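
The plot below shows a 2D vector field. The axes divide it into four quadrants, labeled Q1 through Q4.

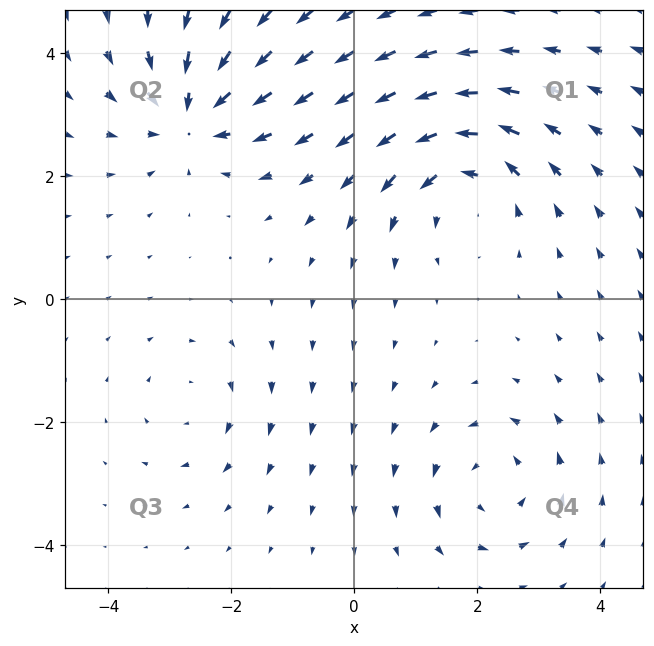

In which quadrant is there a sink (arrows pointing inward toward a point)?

The sink sits at approximately (-2.6, 3.0), which lies in quadrant Q2. The divergence there is about -5, negative as expected for a sink.

Q2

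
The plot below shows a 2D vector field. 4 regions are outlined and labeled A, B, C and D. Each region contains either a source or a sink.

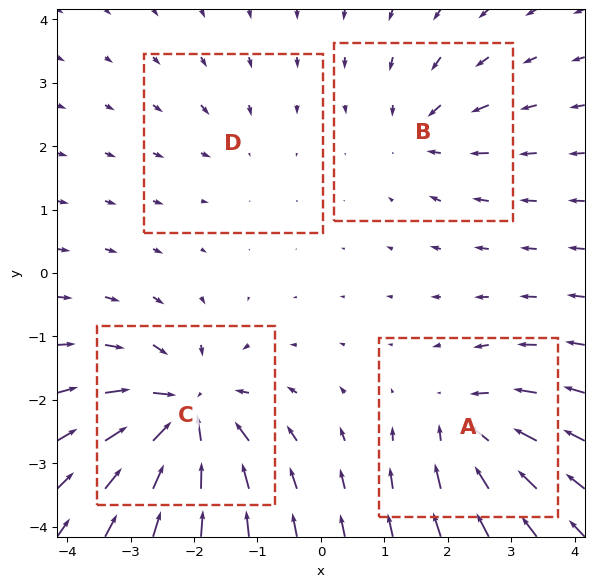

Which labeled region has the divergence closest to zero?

Divergence at each region's feature centre — A: about -6, B: about -4, C: about -9, D: about -2. Region D is closest to zero.

D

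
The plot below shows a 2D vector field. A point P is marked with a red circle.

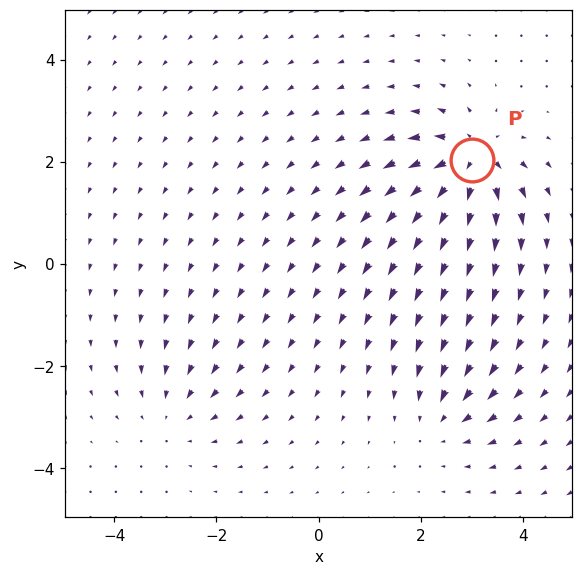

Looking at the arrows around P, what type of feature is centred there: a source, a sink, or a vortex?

At P (3.0, 2.0) the arrows spread outward. Divergence about +7, curl ≈0 — positive divergence with near-zero curl is a source.

source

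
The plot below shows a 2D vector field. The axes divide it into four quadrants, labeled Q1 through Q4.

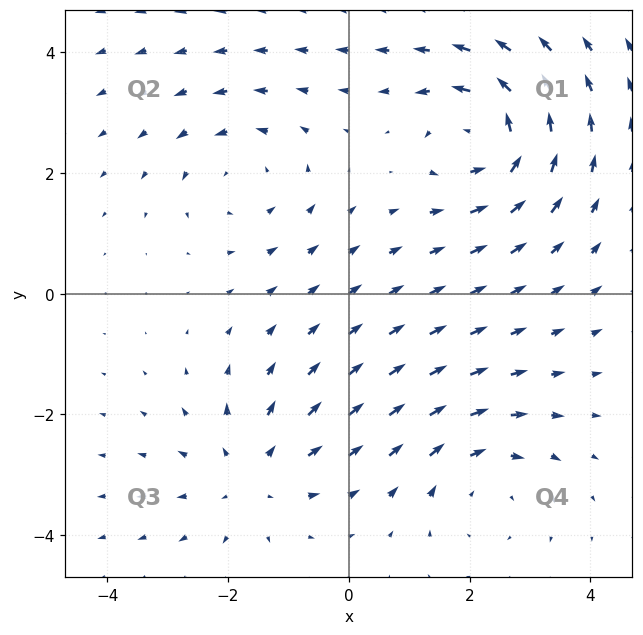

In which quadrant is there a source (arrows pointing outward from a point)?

The source sits at approximately (-1.6, -3.0), which lies in quadrant Q3. The divergence there is about +3, positive as expected for a source.

Q3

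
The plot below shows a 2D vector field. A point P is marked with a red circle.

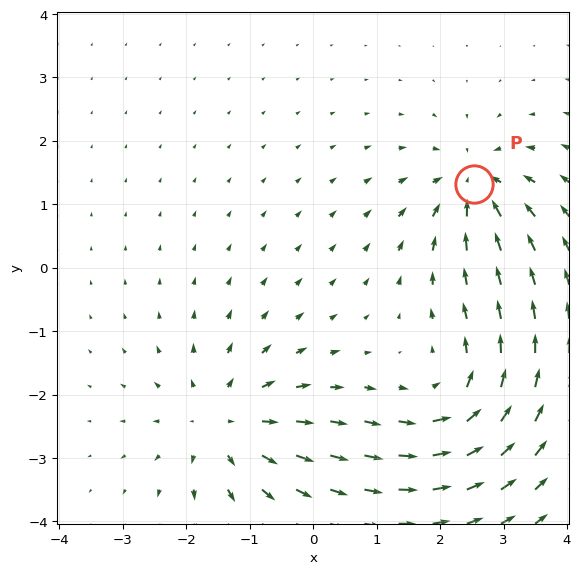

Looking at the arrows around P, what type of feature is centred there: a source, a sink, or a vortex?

sink

At P (2.5, 1.3) the arrows converge inward. Divergence about -6, curl ≈0 — negative divergence with near-zero curl is a sink.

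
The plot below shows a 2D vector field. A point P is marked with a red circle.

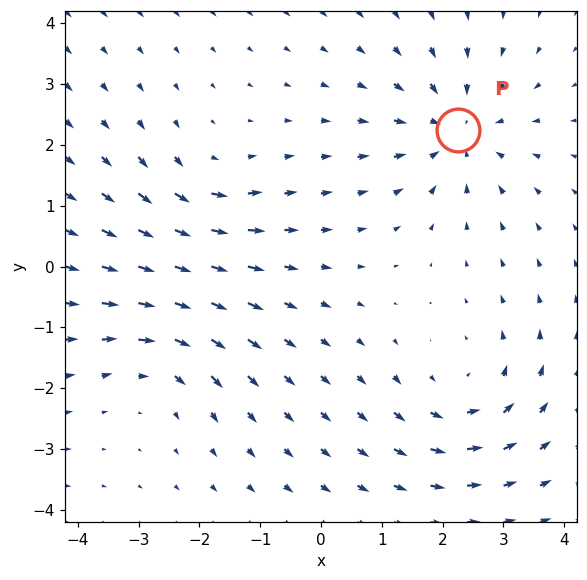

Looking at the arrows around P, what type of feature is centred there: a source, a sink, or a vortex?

sink

At P (2.3, 2.2) the arrows converge inward. Divergence about -4, curl ≈0 — negative divergence with near-zero curl is a sink.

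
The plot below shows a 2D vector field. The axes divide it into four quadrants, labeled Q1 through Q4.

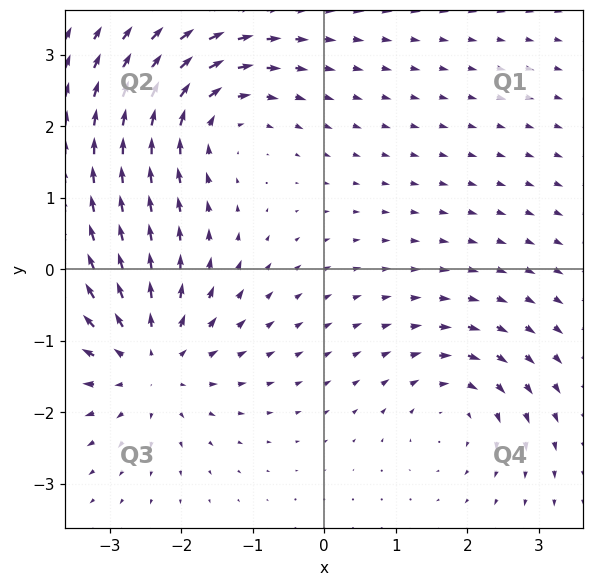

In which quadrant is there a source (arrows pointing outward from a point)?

Q3

The source sits at approximately (-2.4, -1.3), which lies in quadrant Q3. The divergence there is about +5, positive as expected for a source.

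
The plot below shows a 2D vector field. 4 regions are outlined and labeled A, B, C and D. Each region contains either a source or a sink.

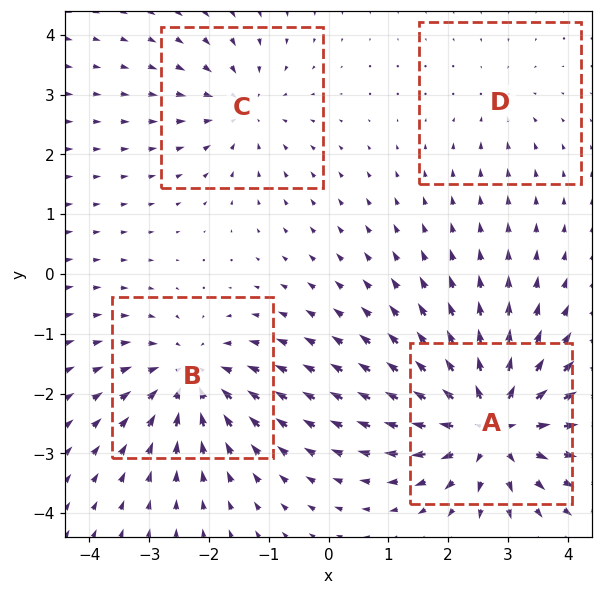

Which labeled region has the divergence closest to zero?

Divergence at each region's feature centre — A: about +7, B: about -5, C: about -4, D: about -2. Region D is closest to zero.

D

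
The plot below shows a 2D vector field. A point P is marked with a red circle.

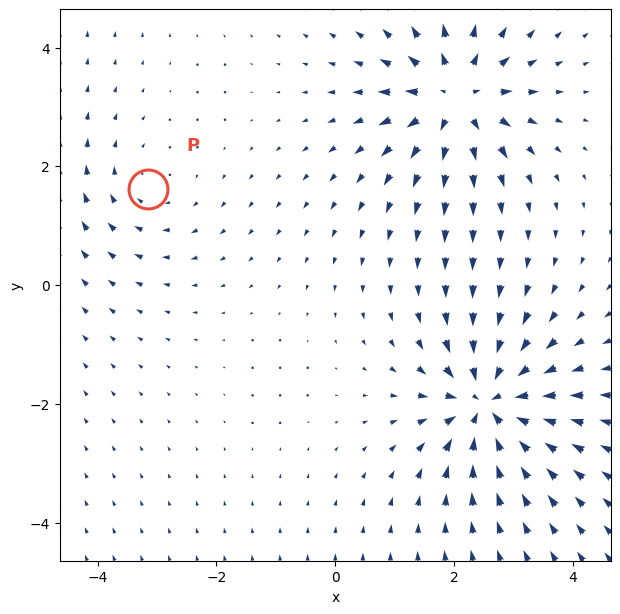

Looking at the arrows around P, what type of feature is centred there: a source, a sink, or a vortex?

vortex

At P (-3.2, 1.6) the arrows circulate clockwise. Divergence ≈0, curl about -2 — near-zero divergence with nonzero curl is a vortex.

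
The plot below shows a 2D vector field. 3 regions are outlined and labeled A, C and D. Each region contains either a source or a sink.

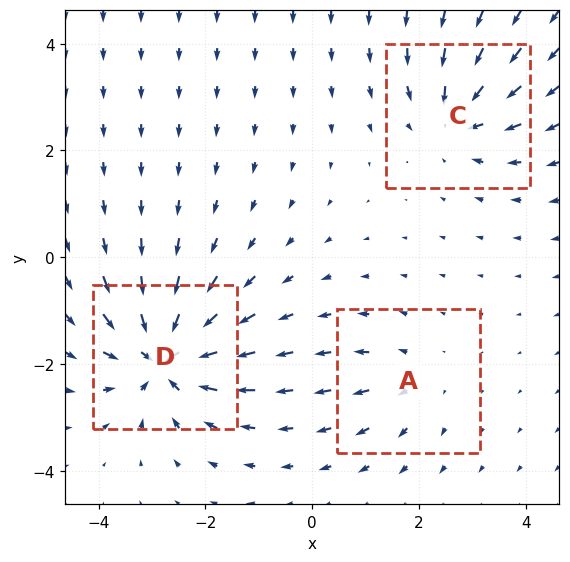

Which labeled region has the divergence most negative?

D

Divergence at each region's feature centre — A: about +2, C: about -4, D: about -6. Region D is most negative.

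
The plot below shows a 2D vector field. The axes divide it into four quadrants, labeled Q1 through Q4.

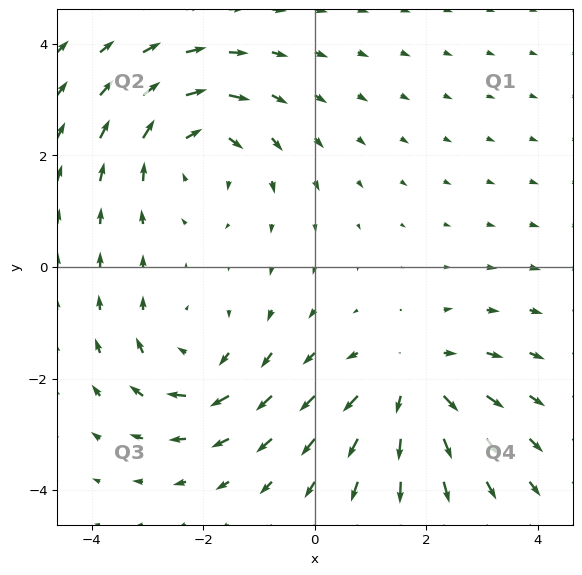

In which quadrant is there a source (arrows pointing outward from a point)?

Q4

The source sits at approximately (1.8, -2.1), which lies in quadrant Q4. The divergence there is about +4, positive as expected for a source.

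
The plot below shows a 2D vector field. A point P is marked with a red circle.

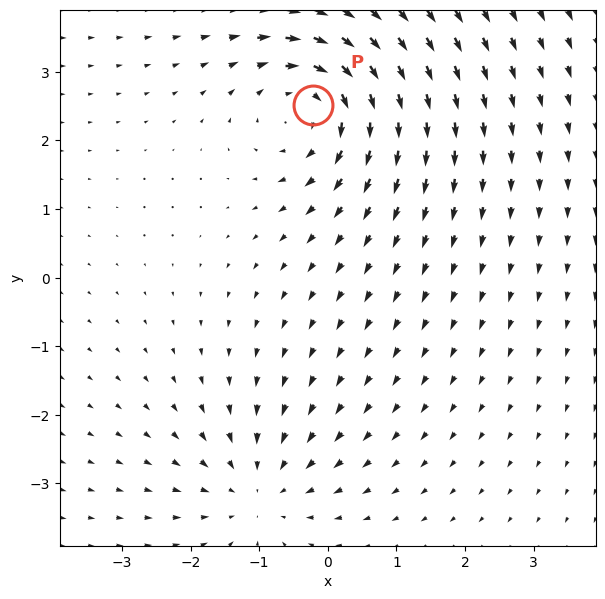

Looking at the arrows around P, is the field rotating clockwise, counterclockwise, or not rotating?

clockwise

Near P at (-0.2, 2.5) the arrows circulate clockwise. The curl (z-component) there is about -4; negative curl means clockwise rotation.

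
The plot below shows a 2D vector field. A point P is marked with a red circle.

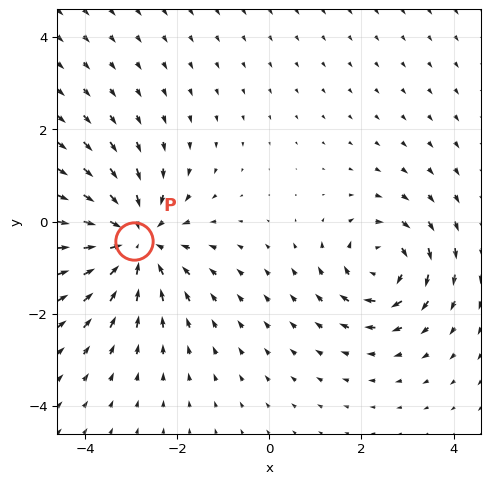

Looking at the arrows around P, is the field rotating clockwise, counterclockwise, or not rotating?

Near P at (-2.9, -0.4) the arrows show no circulation. The curl there is ≈0.

not rotating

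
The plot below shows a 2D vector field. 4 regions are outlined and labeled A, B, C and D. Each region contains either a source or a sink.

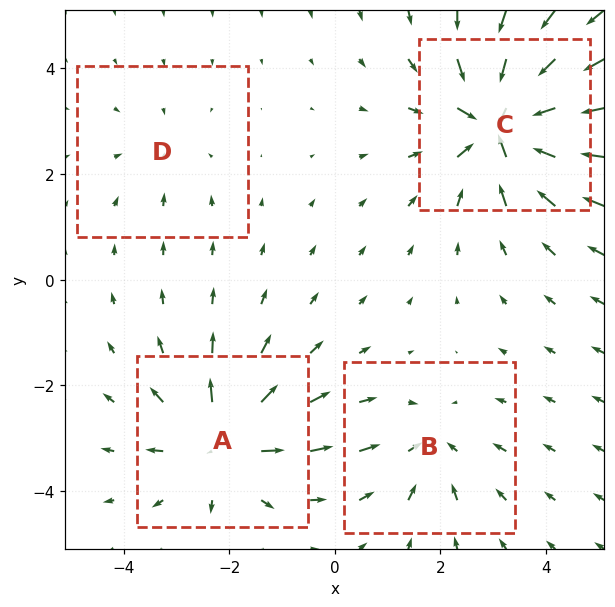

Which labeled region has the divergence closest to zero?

Divergence at each region's feature centre — A: about +5, B: about -4, C: about -8, D: about -2. Region D is closest to zero.

D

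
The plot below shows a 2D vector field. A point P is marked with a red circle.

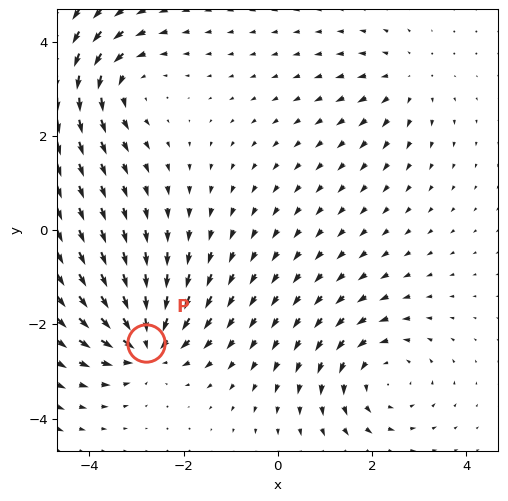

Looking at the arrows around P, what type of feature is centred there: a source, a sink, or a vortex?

sink

At P (-2.8, -2.4) the arrows converge inward. Divergence about -6, curl ≈0 — negative divergence with near-zero curl is a sink.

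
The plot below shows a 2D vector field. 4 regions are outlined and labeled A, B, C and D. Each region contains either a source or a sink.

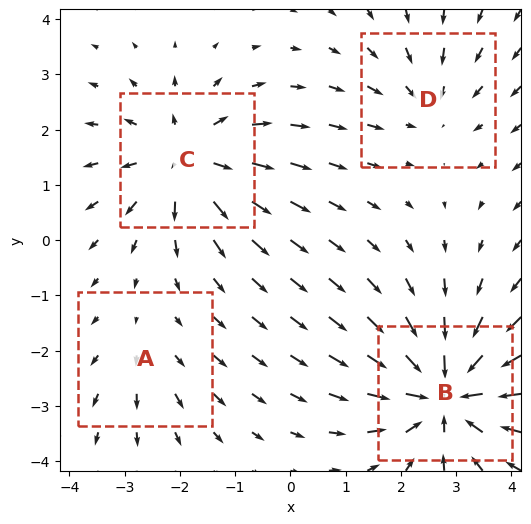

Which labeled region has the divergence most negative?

B

Divergence at each region's feature centre — A: about +2, B: about -7, C: about +5, D: about -3. Region B is most negative.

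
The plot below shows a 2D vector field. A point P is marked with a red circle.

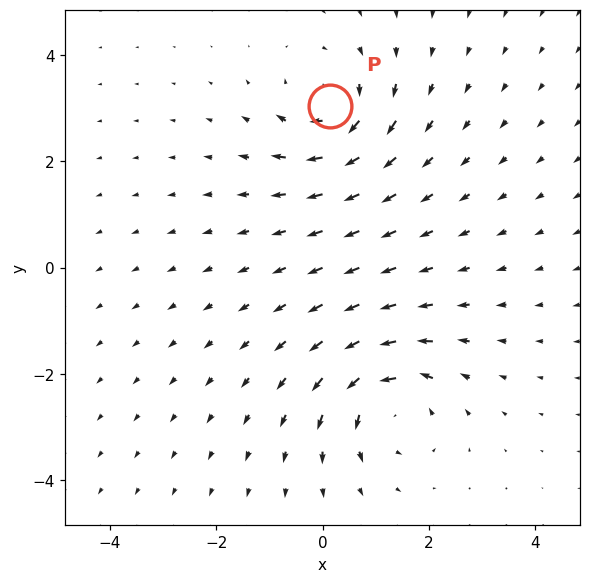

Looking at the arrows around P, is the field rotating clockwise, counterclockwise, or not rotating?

Near P at (0.1, 3.0) the arrows circulate clockwise. The curl (z-component) there is about -5; negative curl means clockwise rotation.

clockwise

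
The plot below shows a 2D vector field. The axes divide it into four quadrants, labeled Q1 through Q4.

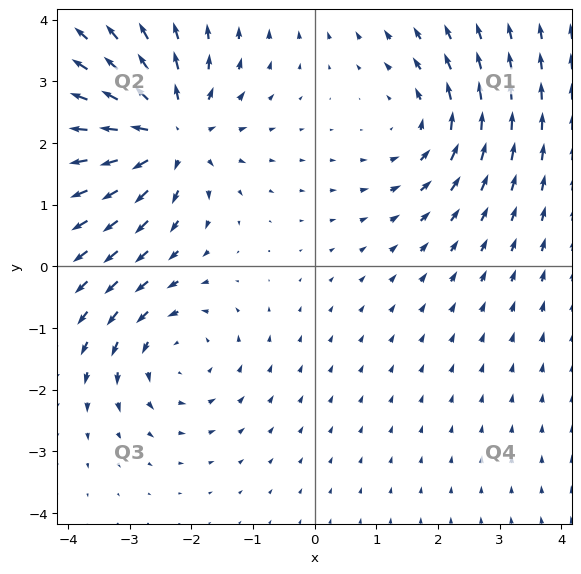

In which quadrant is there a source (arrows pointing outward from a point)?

Q2

The source sits at approximately (-2.4, 2.2), which lies in quadrant Q2. The divergence there is about +4, positive as expected for a source.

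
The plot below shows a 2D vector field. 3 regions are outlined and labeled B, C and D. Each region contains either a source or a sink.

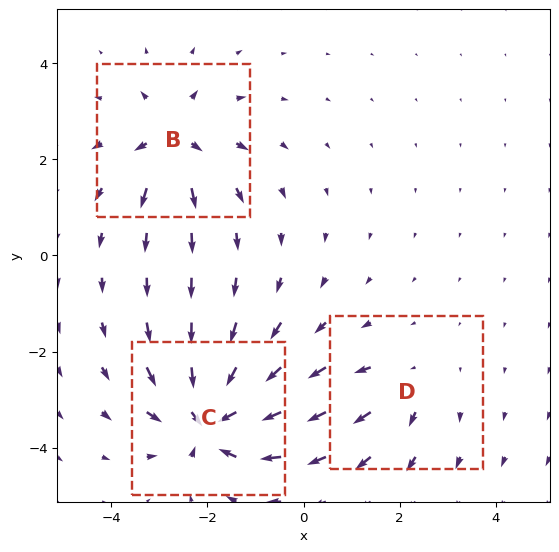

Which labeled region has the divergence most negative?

C

Divergence at each region's feature centre — B: about +4, C: about -6, D: about +2. Region C is most negative.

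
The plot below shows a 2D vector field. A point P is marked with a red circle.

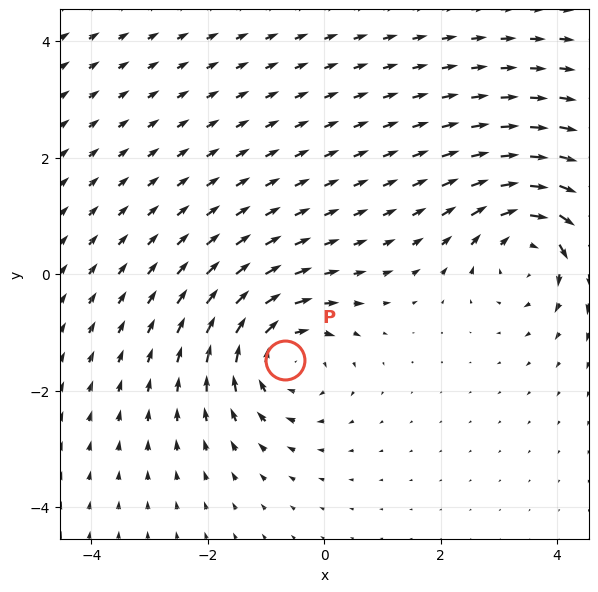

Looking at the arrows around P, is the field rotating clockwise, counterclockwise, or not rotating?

clockwise

Near P at (-0.7, -1.5) the arrows circulate clockwise. The curl (z-component) there is about -5; negative curl means clockwise rotation.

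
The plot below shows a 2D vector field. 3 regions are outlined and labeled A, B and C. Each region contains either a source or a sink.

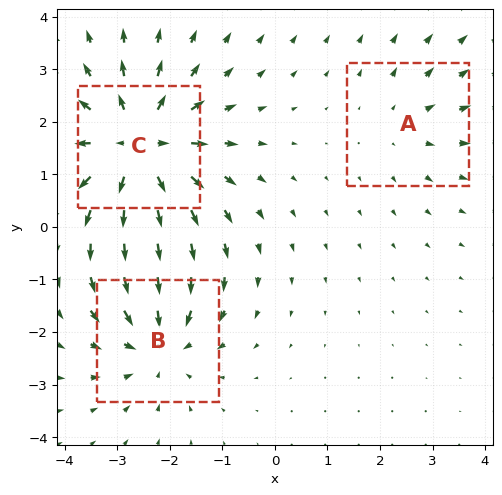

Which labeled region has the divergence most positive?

C

Divergence at each region's feature centre — A: about +2, B: about -3, C: about +5. Region C is most positive.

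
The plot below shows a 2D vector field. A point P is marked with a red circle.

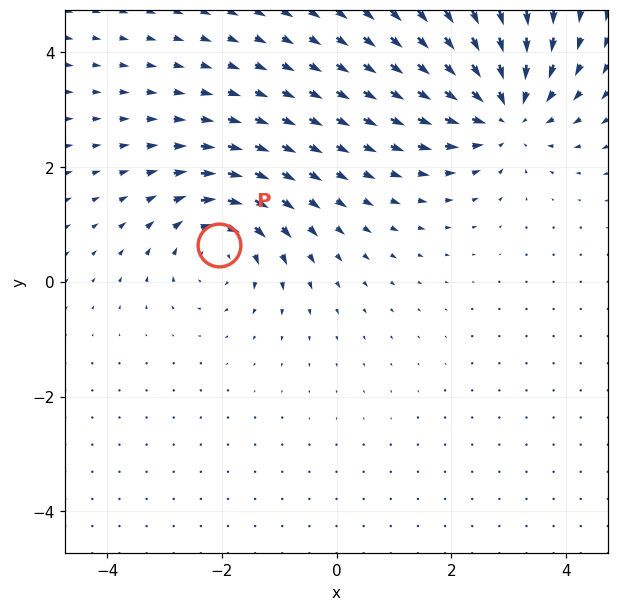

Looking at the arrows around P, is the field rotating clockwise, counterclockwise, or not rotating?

Near P at (-2.1, 0.6) the arrows circulate clockwise. The curl (z-component) there is about -4; negative curl means clockwise rotation.

clockwise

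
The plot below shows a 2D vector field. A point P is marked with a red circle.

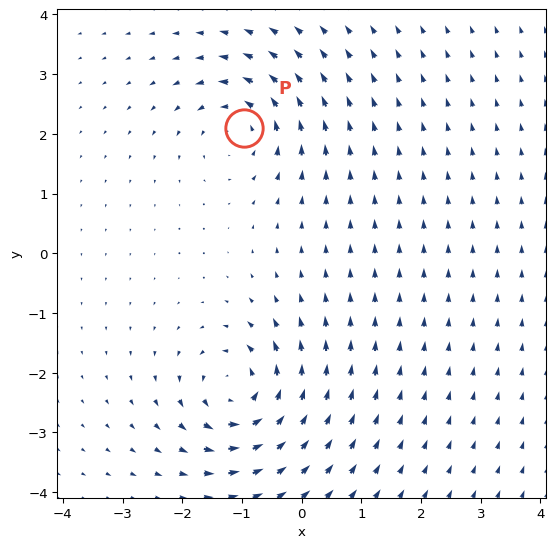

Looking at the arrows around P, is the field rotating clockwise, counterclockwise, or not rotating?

counterclockwise

Near P at (-1.0, 2.1) the arrows circulate counterclockwise. The curl (z-component) there is about +5; positive curl means counterclockwise rotation.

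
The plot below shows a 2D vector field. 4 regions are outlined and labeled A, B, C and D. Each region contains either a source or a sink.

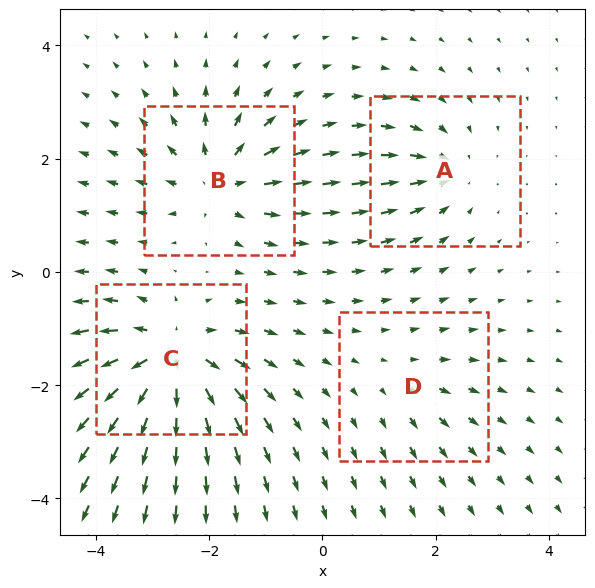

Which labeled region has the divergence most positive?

C

Divergence at each region's feature centre — A: about -4, B: about +6, C: about +8, D: about +2. Region C is most positive.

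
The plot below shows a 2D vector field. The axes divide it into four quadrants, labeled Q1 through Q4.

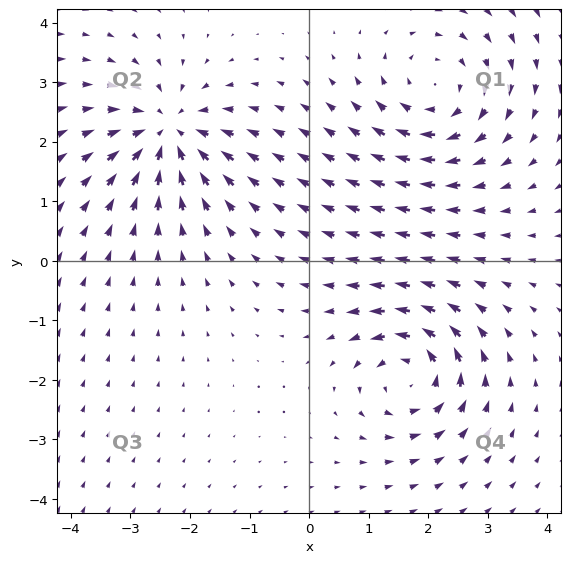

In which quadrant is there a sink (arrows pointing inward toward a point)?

Q2

The sink sits at approximately (-2.4, 2.2), which lies in quadrant Q2. The divergence there is about -5, negative as expected for a sink.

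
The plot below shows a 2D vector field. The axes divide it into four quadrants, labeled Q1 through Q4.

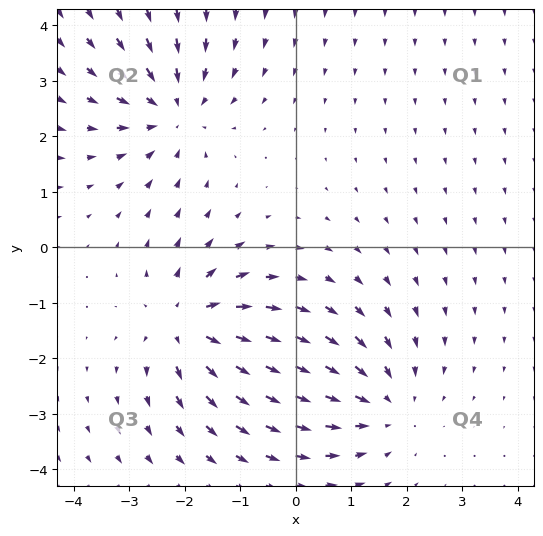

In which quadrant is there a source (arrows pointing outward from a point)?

Q3

The source sits at approximately (-1.9, -1.4), which lies in quadrant Q3. The divergence there is about +5, positive as expected for a source.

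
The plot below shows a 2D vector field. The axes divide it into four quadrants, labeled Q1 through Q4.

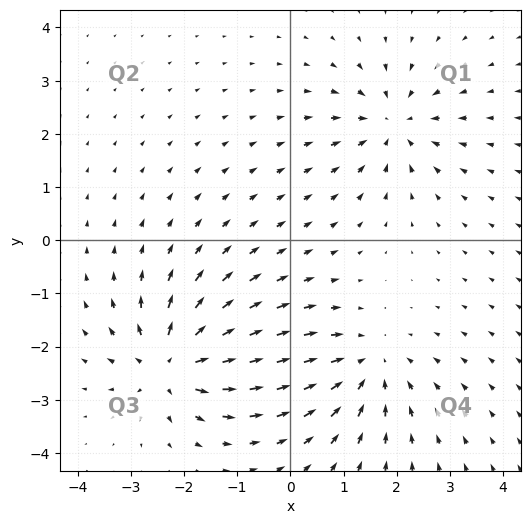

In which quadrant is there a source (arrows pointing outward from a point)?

The source sits at approximately (-2.2, -2.3), which lies in quadrant Q3. The divergence there is about +7, positive as expected for a source.

Q3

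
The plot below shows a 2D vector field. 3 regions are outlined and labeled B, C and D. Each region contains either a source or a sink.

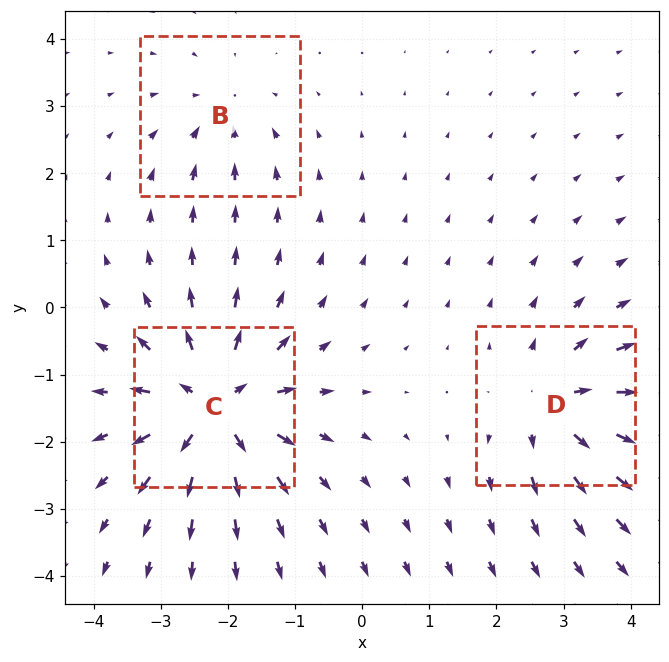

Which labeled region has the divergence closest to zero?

Divergence at each region's feature centre — B: about -3, C: about +6, D: about +4. Region B is closest to zero.

B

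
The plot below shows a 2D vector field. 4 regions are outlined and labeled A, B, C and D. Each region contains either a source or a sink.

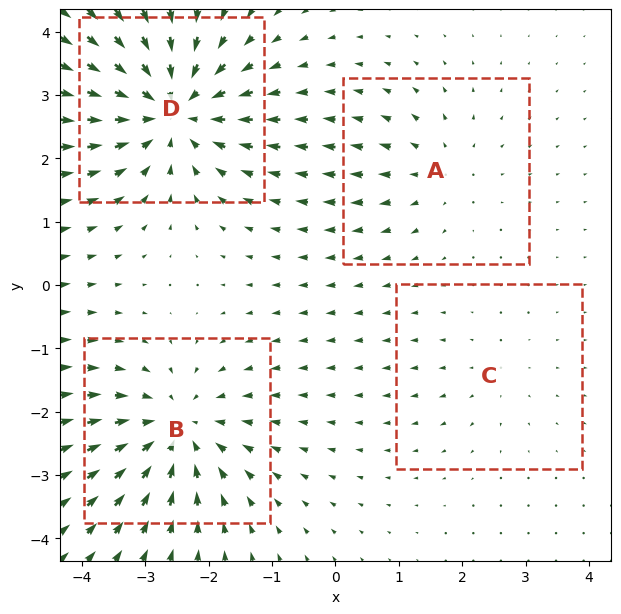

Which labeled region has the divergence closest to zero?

C

Divergence at each region's feature centre — A: about +3, B: about -5, C: about +2, D: about -6. Region C is closest to zero.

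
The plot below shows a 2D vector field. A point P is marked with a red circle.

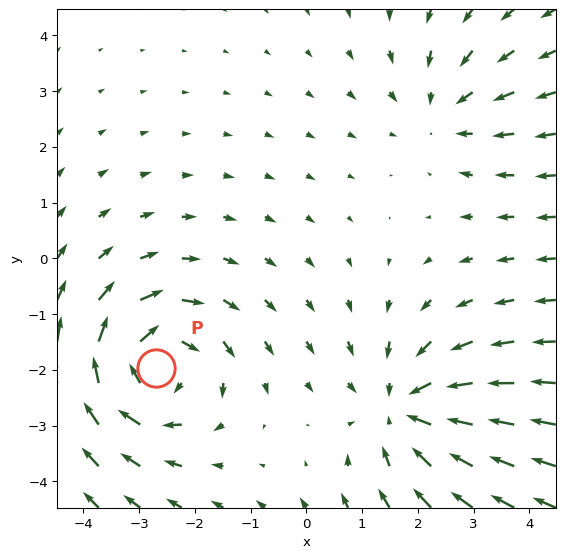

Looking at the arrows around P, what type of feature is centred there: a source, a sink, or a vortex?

At P (-2.7, -2.0) the arrows circulate clockwise. Divergence ≈0, curl about -5 — near-zero divergence with nonzero curl is a vortex.

vortex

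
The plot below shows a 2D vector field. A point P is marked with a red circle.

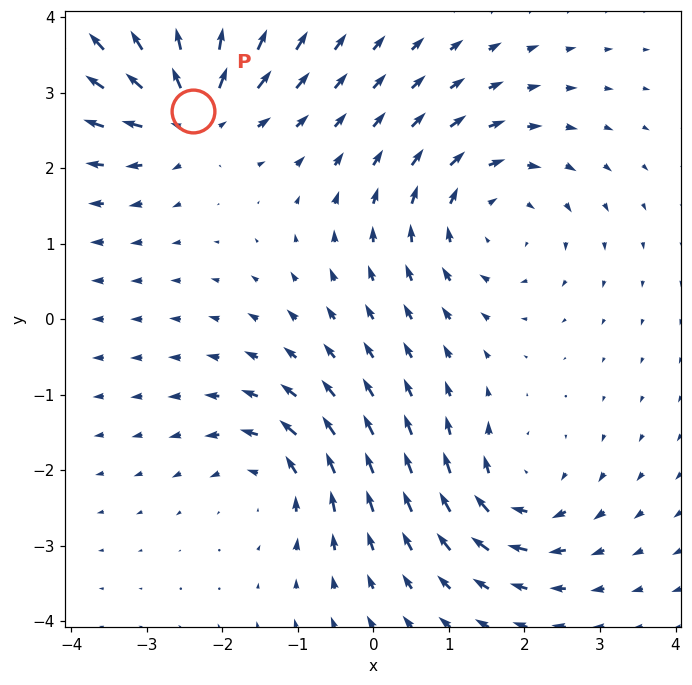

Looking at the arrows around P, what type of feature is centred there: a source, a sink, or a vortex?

At P (-2.4, 2.8) the arrows spread outward. Divergence about +6, curl ≈0 — positive divergence with near-zero curl is a source.

source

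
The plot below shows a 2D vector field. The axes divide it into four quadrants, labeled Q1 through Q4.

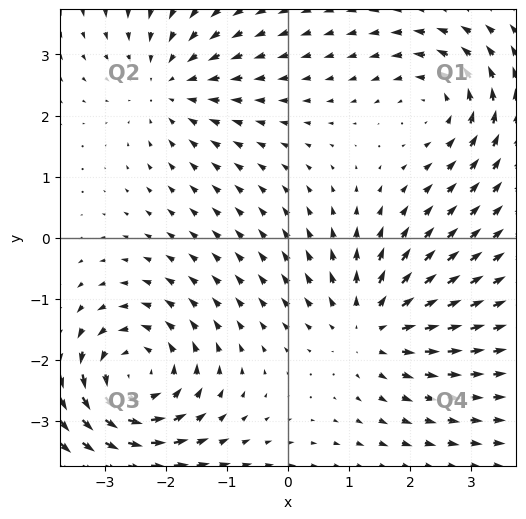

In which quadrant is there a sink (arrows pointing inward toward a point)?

Q2

The sink sits at approximately (-1.9, 2.5), which lies in quadrant Q2. The divergence there is about -3, negative as expected for a sink.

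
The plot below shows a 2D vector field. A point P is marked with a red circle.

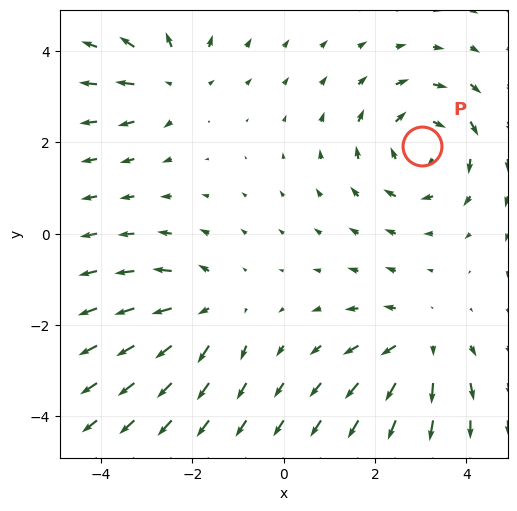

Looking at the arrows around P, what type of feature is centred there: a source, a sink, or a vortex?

At P (3.0, 1.9) the arrows circulate clockwise. Divergence ≈0, curl about -4 — near-zero divergence with nonzero curl is a vortex.

vortex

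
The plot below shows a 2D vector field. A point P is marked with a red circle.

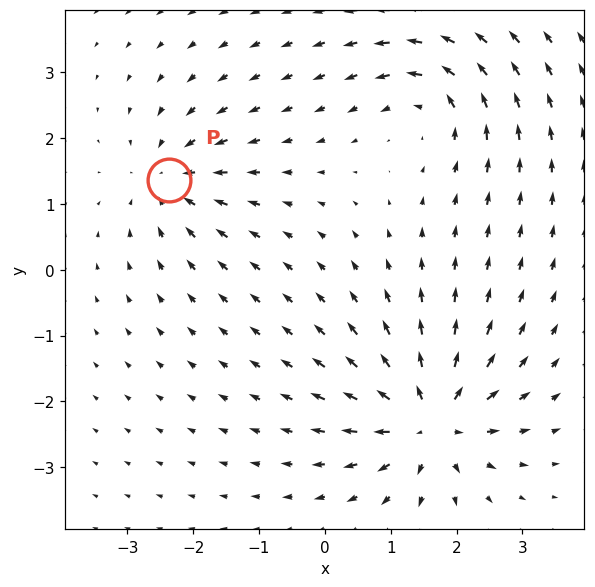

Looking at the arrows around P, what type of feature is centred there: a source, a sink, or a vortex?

sink

At P (-2.4, 1.4) the arrows converge inward. Divergence about -4, curl ≈0 — negative divergence with near-zero curl is a sink.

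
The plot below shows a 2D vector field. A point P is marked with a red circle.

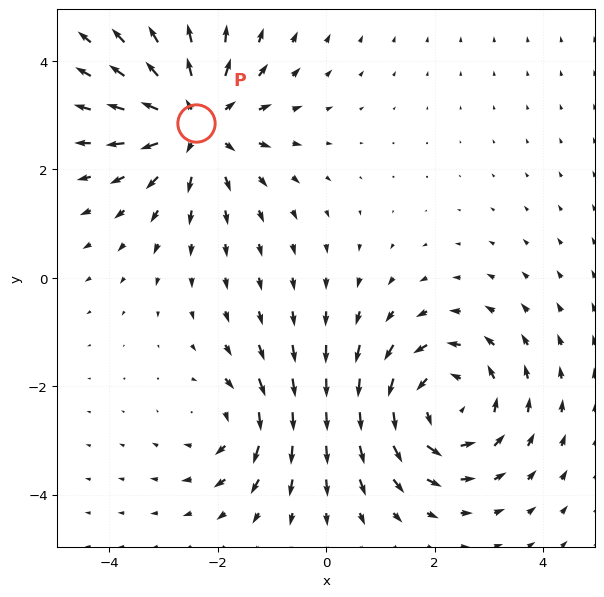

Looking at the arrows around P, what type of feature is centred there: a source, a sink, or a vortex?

At P (-2.4, 2.9) the arrows spread outward. Divergence about +5, curl ≈0 — positive divergence with near-zero curl is a source.

source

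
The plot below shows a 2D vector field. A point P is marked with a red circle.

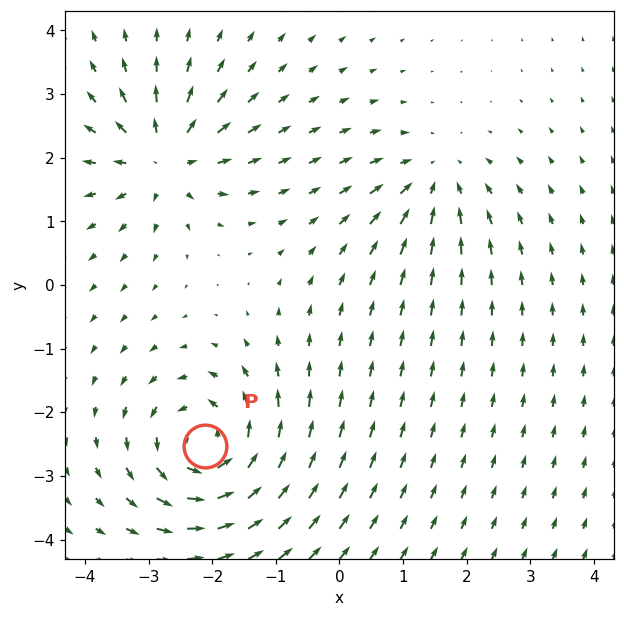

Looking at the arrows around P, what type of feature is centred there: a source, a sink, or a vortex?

At P (-2.1, -2.5) the arrows circulate counterclockwise. Divergence ≈0, curl about +6 — near-zero divergence with nonzero curl is a vortex.

vortex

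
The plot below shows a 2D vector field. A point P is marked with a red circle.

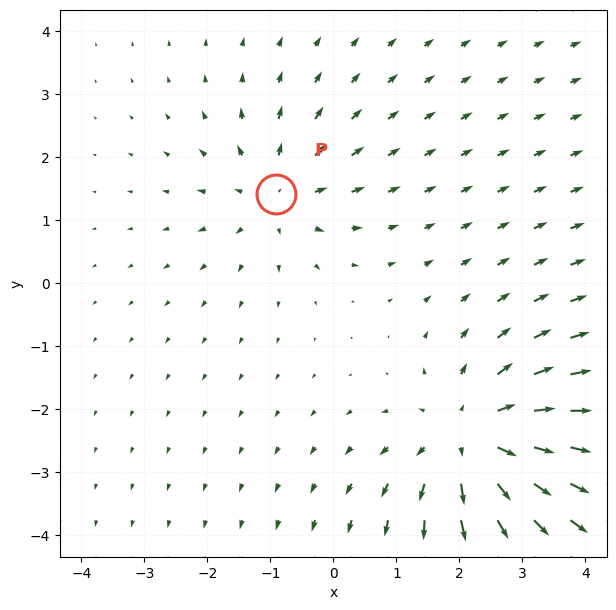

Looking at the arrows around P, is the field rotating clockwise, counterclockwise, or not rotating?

not rotating

Near P at (-0.9, 1.4) the arrows show no circulation. The curl there is ≈0.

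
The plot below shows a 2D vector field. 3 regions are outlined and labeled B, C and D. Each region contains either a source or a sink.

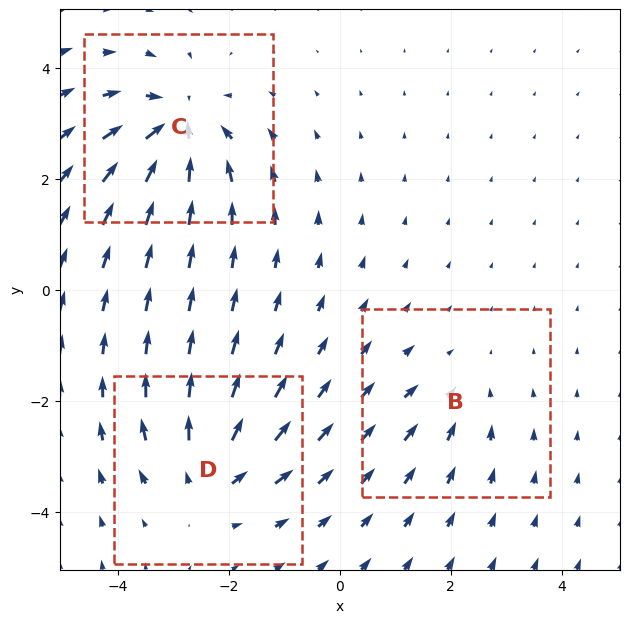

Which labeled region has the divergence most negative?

Divergence at each region's feature centre — B: about -2, C: about -5, D: about +4. Region C is most negative.

C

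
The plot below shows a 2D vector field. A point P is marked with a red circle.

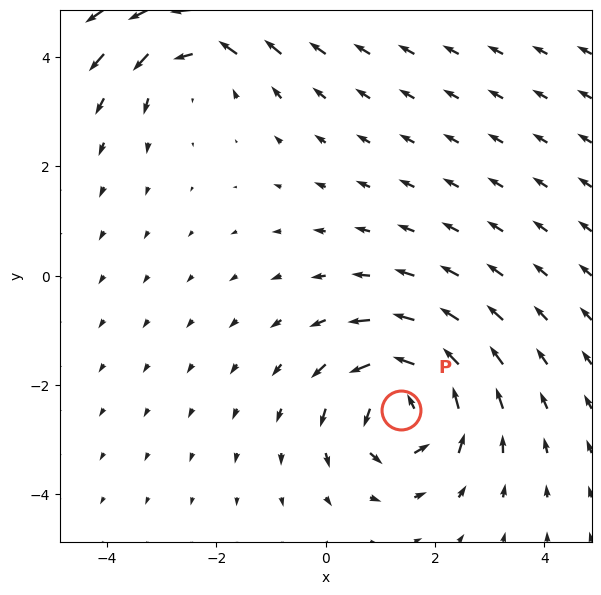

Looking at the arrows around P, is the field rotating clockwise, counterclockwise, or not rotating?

Near P at (1.4, -2.5) the arrows circulate counterclockwise. The curl (z-component) there is about +4; positive curl means counterclockwise rotation.

counterclockwise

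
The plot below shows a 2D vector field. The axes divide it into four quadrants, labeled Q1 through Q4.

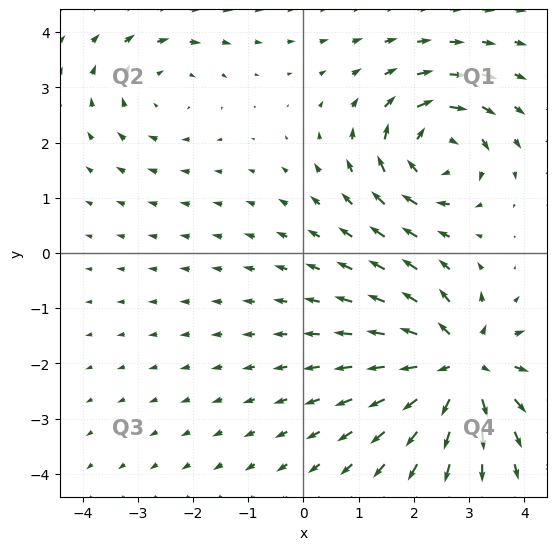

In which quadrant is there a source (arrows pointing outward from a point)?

The source sits at approximately (2.8, -2.0), which lies in quadrant Q4. The divergence there is about +5, positive as expected for a source.

Q4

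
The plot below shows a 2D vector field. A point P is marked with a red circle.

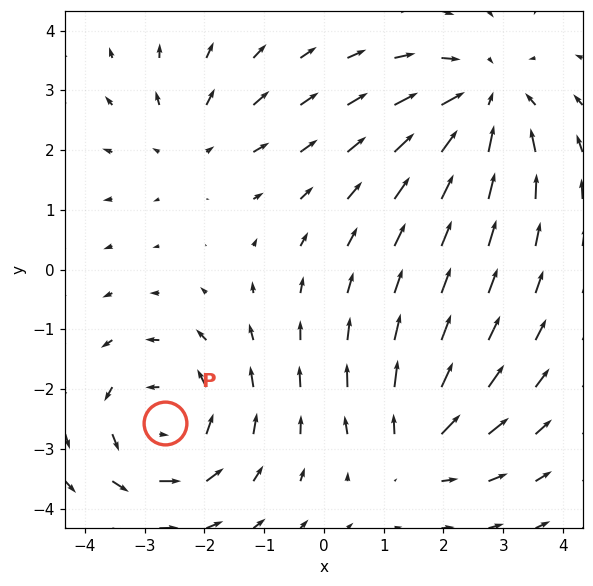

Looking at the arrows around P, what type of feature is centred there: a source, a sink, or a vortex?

At P (-2.7, -2.6) the arrows circulate counterclockwise. Divergence ≈0, curl about +5 — near-zero divergence with nonzero curl is a vortex.

vortex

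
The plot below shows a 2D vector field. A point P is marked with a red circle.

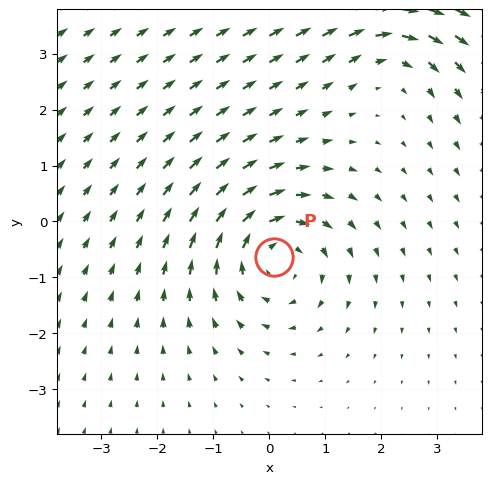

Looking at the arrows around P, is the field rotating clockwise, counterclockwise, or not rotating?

Near P at (0.1, -0.6) the arrows circulate clockwise. The curl (z-component) there is about -4; negative curl means clockwise rotation.

clockwise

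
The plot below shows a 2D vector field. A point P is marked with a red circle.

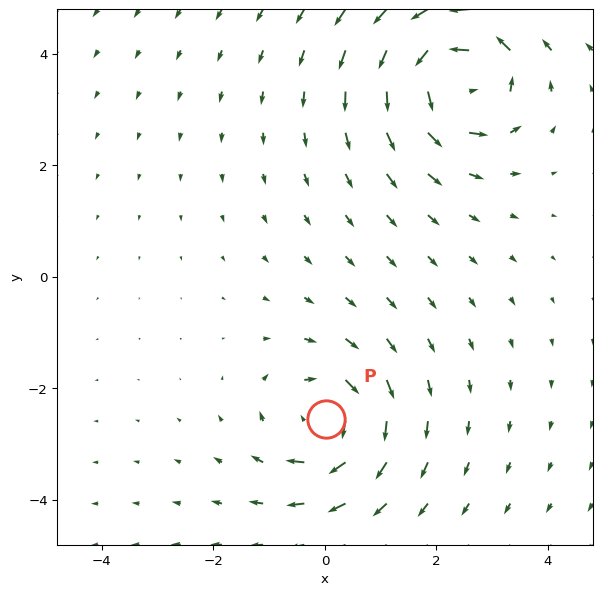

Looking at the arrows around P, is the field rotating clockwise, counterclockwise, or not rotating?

clockwise

Near P at (0.0, -2.6) the arrows circulate clockwise. The curl (z-component) there is about -5; negative curl means clockwise rotation.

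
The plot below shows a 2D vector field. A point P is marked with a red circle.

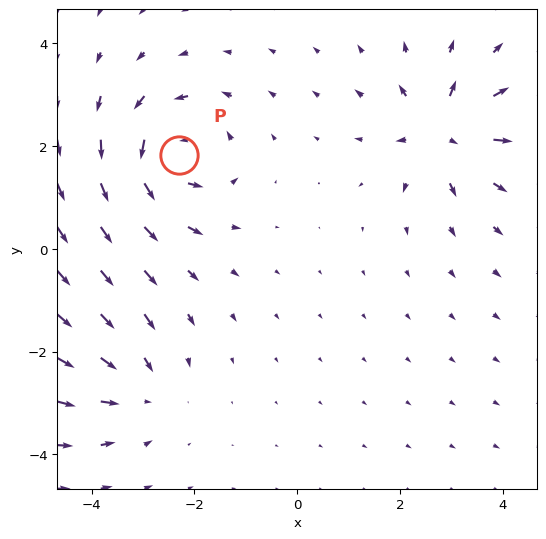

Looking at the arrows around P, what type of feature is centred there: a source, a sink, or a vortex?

vortex

At P (-2.3, 1.8) the arrows circulate counterclockwise. Divergence ≈0, curl about +5 — near-zero divergence with nonzero curl is a vortex.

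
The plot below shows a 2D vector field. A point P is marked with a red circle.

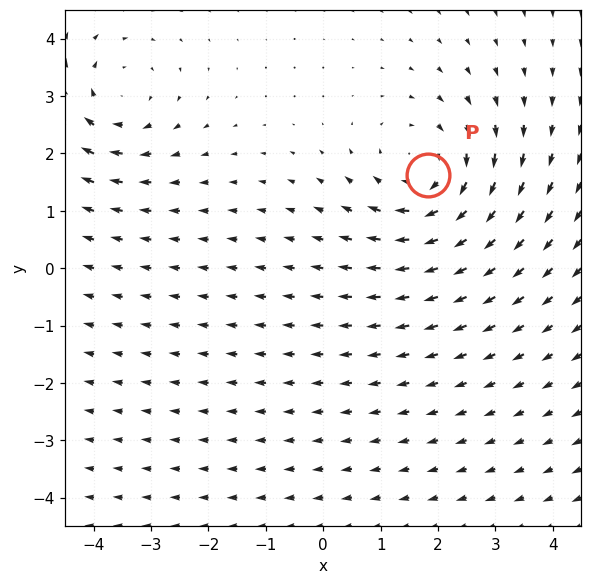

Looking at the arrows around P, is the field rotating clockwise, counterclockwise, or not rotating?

Near P at (1.8, 1.6) the arrows circulate clockwise. The curl (z-component) there is about -4; negative curl means clockwise rotation.

clockwise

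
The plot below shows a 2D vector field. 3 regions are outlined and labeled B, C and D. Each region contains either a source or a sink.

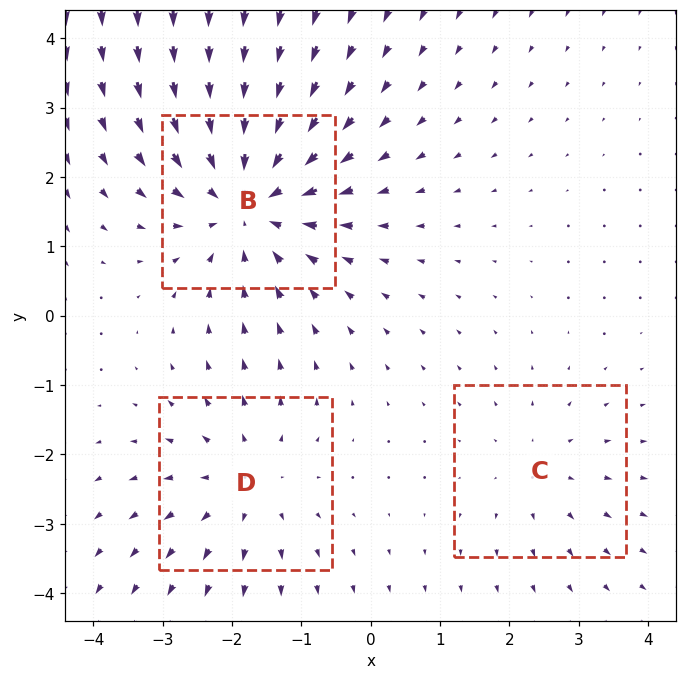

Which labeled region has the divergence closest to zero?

Divergence at each region's feature centre — B: about -4, C: about +2, D: about +3. Region C is closest to zero.

C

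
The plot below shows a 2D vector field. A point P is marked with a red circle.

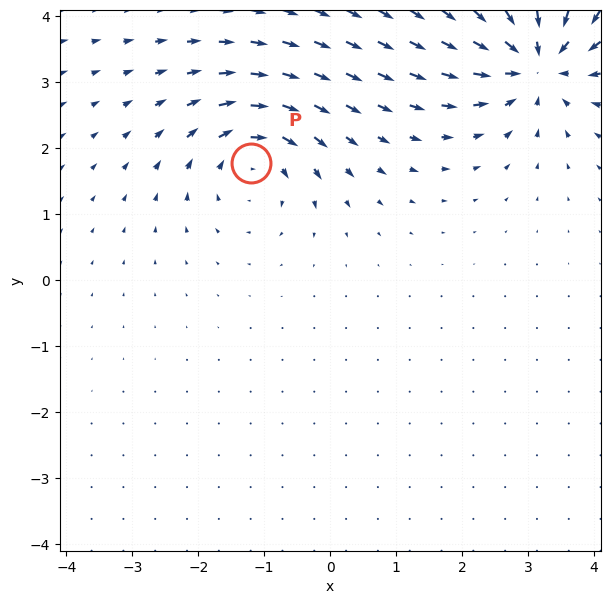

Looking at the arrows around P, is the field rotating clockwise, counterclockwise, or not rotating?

Near P at (-1.2, 1.8) the arrows circulate clockwise. The curl (z-component) there is about -4; negative curl means clockwise rotation.

clockwise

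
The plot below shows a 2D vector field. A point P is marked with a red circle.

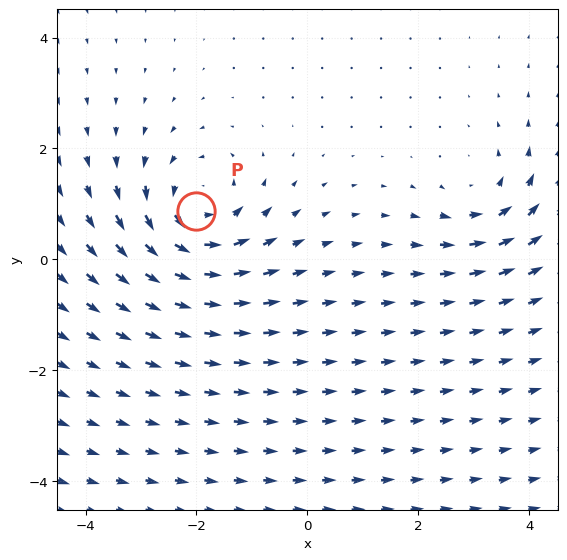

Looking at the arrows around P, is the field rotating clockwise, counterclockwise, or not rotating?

Near P at (-2.0, 0.9) the arrows circulate counterclockwise. The curl (z-component) there is about +4; positive curl means counterclockwise rotation.

counterclockwise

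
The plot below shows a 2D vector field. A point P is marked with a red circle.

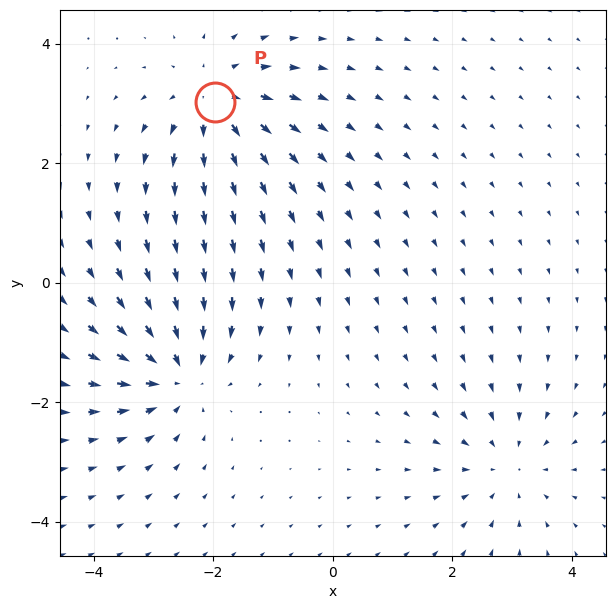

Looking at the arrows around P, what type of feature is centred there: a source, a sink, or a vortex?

source

At P (-2.0, 3.0) the arrows spread outward. Divergence about +5, curl ≈0 — positive divergence with near-zero curl is a source.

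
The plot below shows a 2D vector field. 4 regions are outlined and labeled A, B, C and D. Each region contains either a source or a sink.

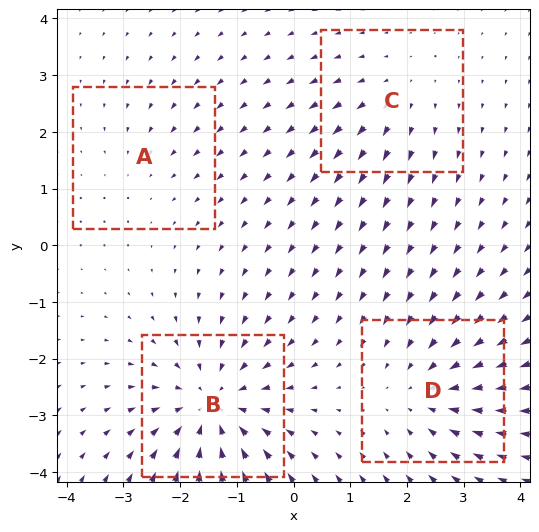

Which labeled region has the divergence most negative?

Divergence at each region's feature centre — A: about -2, B: about -6, C: about +3, D: about -4. Region B is most negative.

B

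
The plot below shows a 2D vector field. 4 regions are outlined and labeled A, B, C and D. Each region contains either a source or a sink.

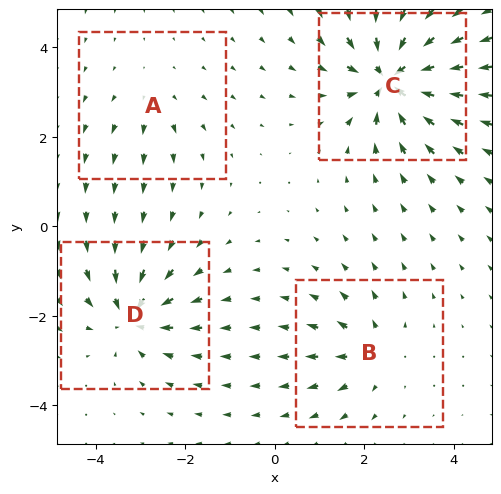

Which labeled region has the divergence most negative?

C

Divergence at each region's feature centre — A: about +2, B: about +4, C: about -8, D: about -6. Region C is most negative.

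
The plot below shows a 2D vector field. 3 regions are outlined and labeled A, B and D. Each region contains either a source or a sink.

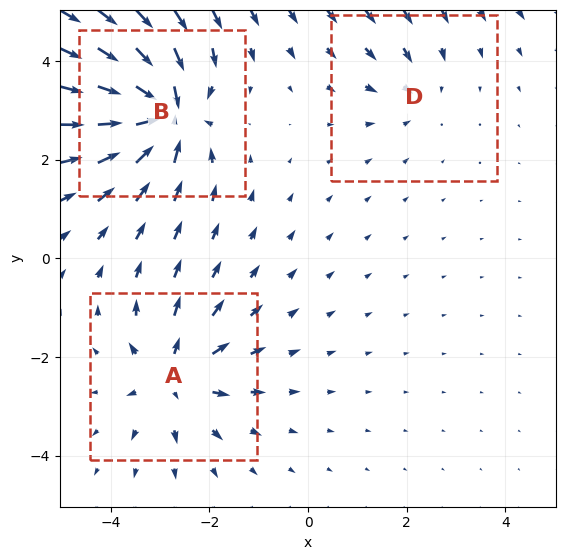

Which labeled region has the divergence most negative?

B

Divergence at each region's feature centre — A: about +4, B: about -6, D: about -2. Region B is most negative.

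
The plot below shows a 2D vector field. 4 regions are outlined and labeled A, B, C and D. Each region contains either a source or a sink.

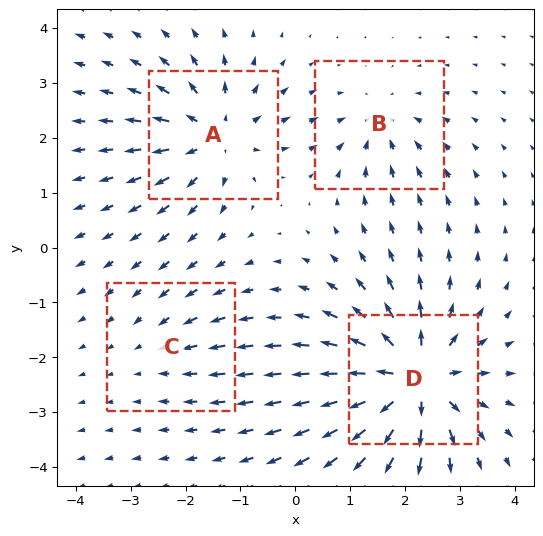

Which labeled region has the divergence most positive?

Divergence at each region's feature centre — A: about +5, B: about -3, C: about -2, D: about +8. Region D is most positive.

D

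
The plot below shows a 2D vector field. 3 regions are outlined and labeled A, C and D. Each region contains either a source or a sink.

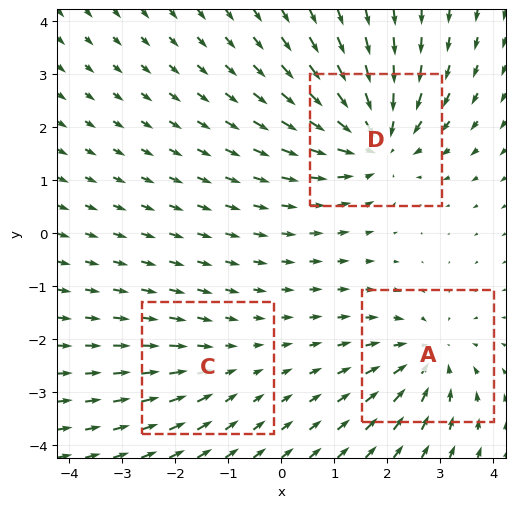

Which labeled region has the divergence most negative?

D

Divergence at each region's feature centre — A: about -3, C: about -2, D: about -5. Region D is most negative.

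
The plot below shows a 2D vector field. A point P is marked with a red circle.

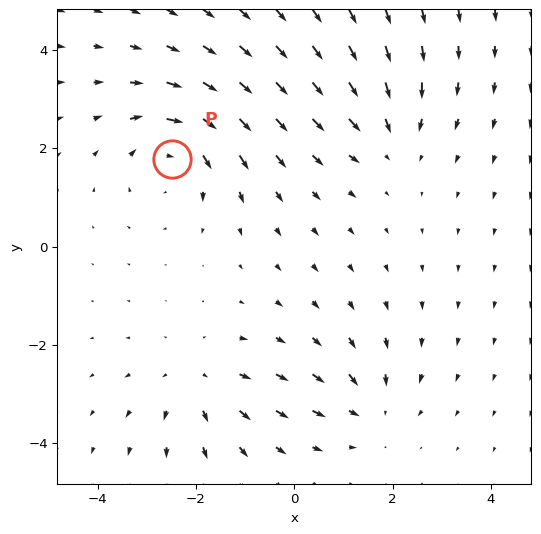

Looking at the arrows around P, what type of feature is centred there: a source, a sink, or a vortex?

At P (-2.5, 1.8) the arrows circulate clockwise. Divergence ≈0, curl about -4 — near-zero divergence with nonzero curl is a vortex.

vortex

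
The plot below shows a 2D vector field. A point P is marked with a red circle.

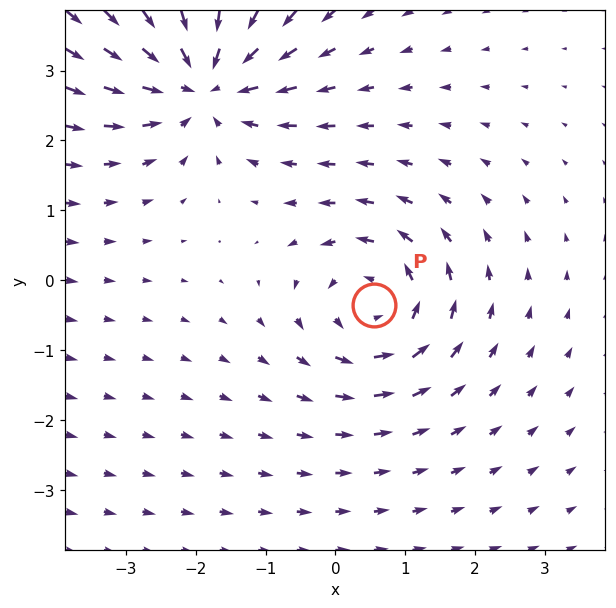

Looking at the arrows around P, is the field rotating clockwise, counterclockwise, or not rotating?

Near P at (0.6, -0.3) the arrows circulate counterclockwise. The curl (z-component) there is about +3; positive curl means counterclockwise rotation.

counterclockwise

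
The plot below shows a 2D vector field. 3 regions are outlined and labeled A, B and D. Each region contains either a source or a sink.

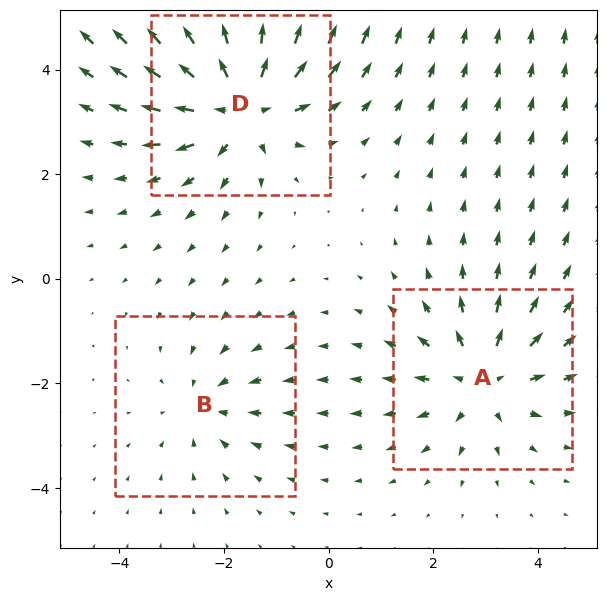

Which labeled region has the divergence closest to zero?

Divergence at each region's feature centre — A: about +3, B: about -2, D: about +5. Region B is closest to zero.

B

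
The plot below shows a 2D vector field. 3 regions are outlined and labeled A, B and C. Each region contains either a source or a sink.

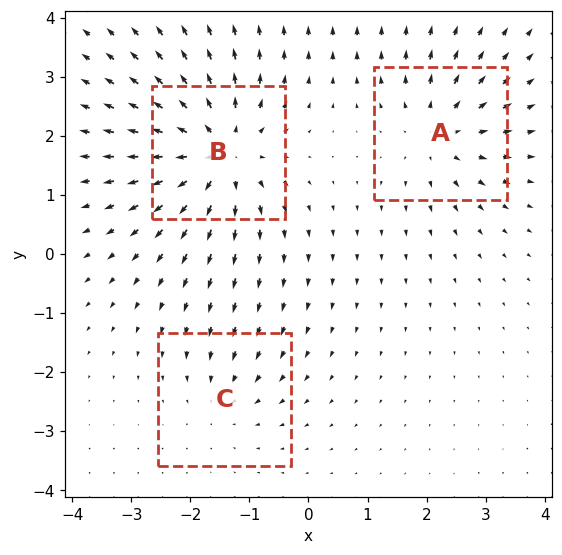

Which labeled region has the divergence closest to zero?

C

Divergence at each region's feature centre — A: about +4, B: about +6, C: about -2. Region C is closest to zero.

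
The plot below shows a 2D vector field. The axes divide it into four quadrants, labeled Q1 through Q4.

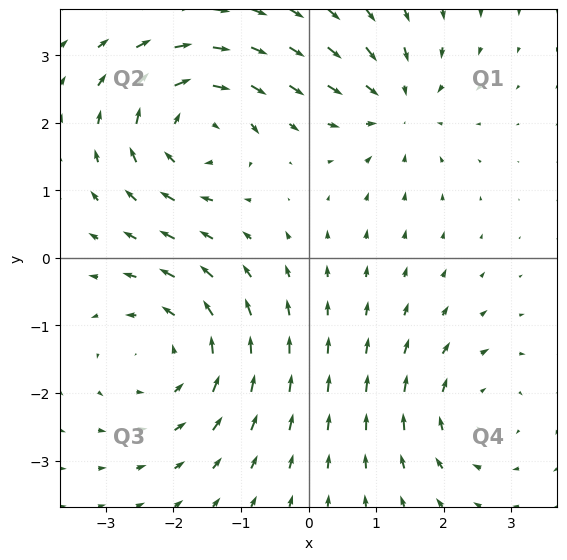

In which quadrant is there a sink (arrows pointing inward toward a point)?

Q1

The sink sits at approximately (1.3, 2.3), which lies in quadrant Q1. The divergence there is about -4, negative as expected for a sink.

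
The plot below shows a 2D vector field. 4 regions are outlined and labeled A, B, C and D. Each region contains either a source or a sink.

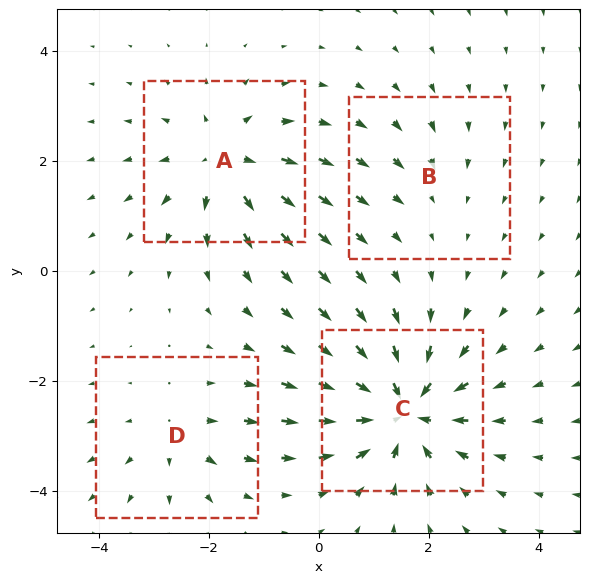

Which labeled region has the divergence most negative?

Divergence at each region's feature centre — A: about +5, B: about -2, C: about -7, D: about +3. Region C is most negative.

C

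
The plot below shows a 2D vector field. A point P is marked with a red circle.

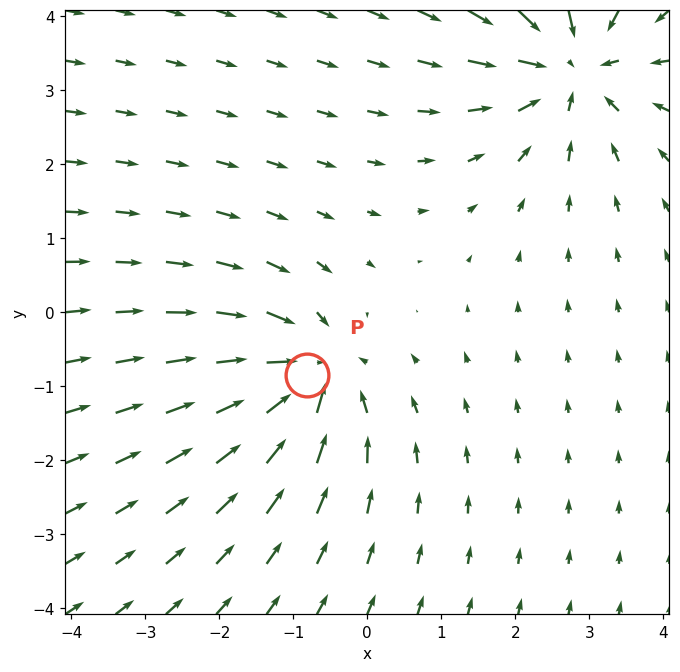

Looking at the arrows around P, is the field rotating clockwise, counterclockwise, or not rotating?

Near P at (-0.8, -0.9) the arrows show no circulation. The curl there is ≈0.

not rotating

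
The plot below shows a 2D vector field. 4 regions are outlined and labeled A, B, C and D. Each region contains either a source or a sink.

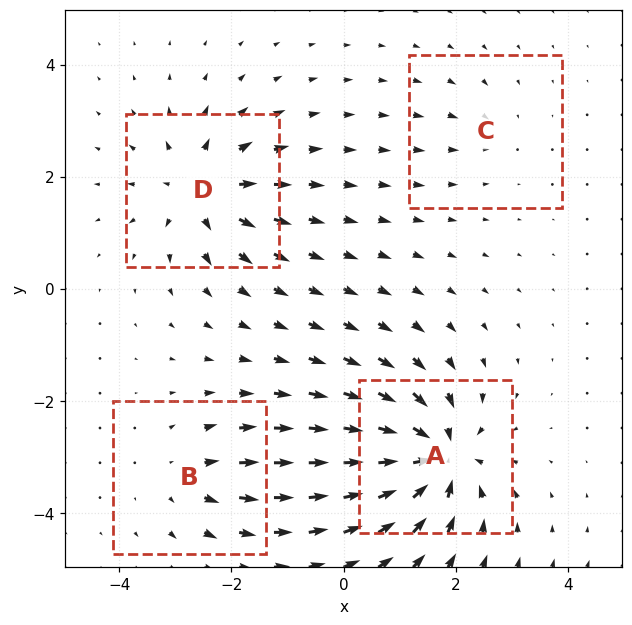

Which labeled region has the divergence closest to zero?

C

Divergence at each region's feature centre — A: about -9, B: about +4, C: about -2, D: about +7. Region C is closest to zero.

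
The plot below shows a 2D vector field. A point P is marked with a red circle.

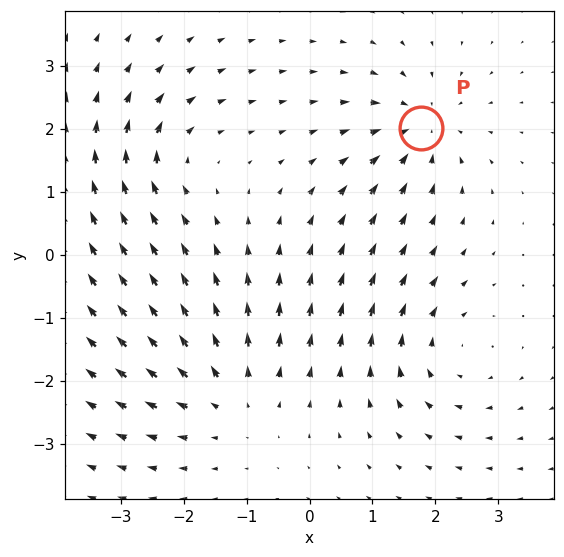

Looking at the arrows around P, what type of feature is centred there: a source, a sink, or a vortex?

sink

At P (1.8, 2.0) the arrows converge inward. Divergence about -5, curl ≈0 — negative divergence with near-zero curl is a sink.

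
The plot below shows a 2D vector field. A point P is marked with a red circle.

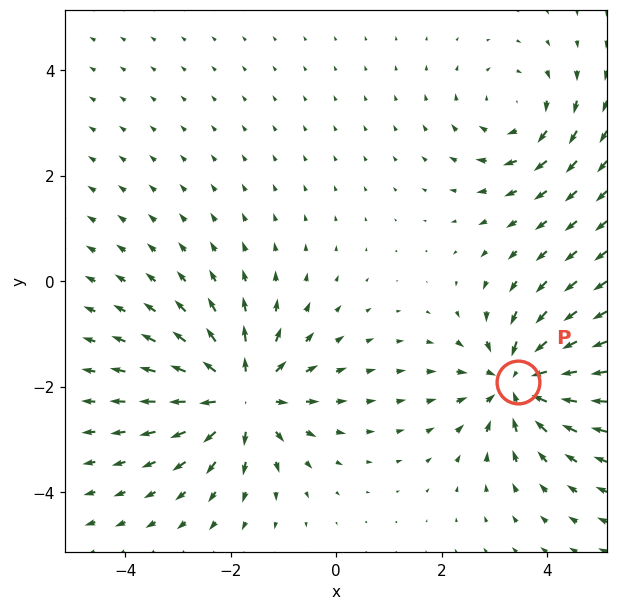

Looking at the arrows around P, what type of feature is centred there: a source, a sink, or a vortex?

sink

At P (3.5, -1.9) the arrows converge inward. Divergence about -5, curl ≈0 — negative divergence with near-zero curl is a sink.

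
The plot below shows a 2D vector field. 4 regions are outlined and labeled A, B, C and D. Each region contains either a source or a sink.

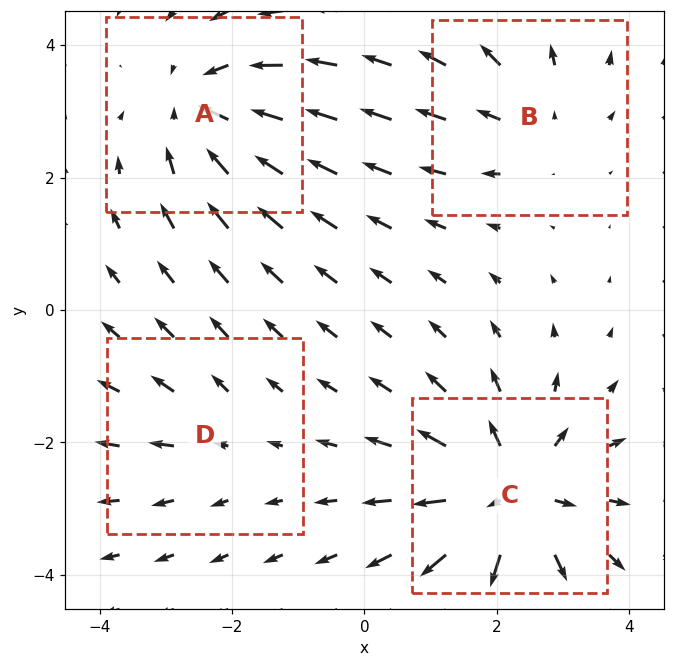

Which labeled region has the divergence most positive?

C

Divergence at each region's feature centre — A: about -5, B: about +3, C: about +7, D: about +2. Region C is most positive.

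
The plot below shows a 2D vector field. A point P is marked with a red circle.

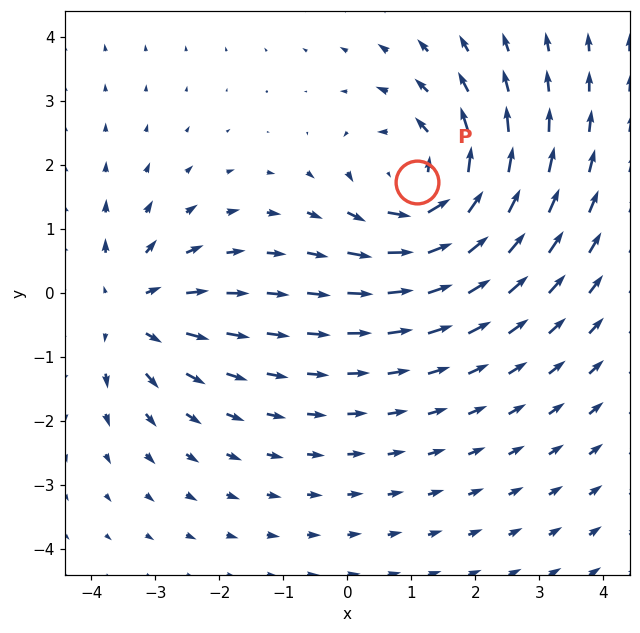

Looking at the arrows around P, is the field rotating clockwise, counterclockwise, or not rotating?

counterclockwise

Near P at (1.1, 1.7) the arrows circulate counterclockwise. The curl (z-component) there is about +4; positive curl means counterclockwise rotation.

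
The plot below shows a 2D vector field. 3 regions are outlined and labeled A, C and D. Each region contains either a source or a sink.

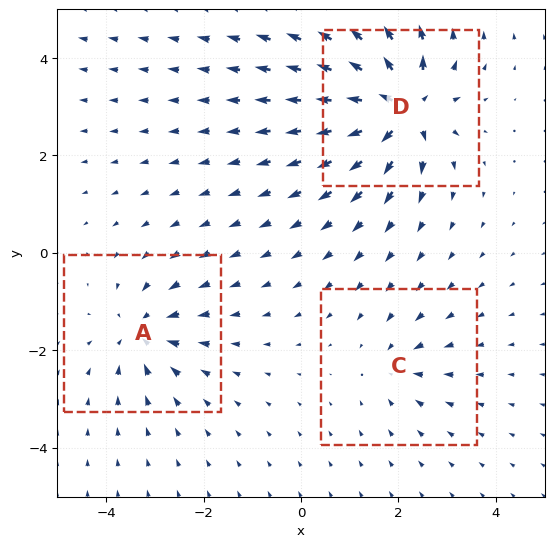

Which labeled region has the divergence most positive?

Divergence at each region's feature centre — A: about -4, C: about -3, D: about +7. Region D is most positive.

D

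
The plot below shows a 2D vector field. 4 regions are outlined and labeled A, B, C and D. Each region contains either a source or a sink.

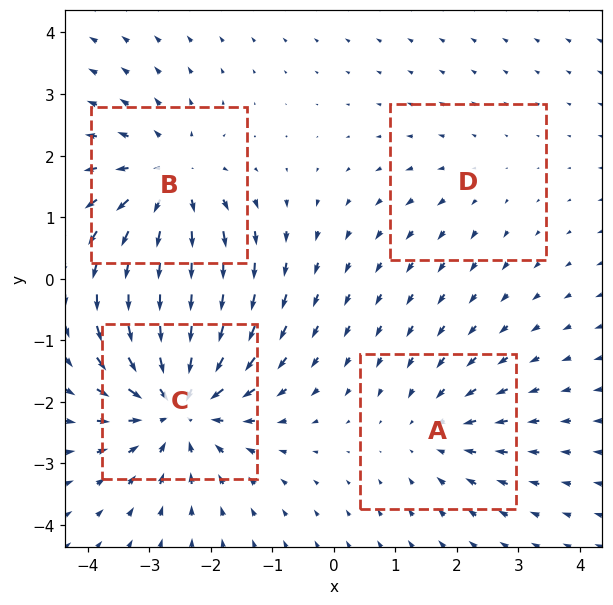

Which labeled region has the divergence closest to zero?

Divergence at each region's feature centre — A: about -3, B: about +5, C: about -6, D: about +2. Region D is closest to zero.

D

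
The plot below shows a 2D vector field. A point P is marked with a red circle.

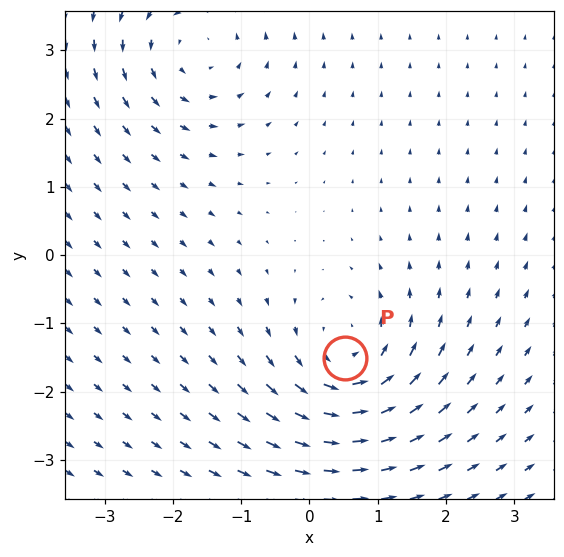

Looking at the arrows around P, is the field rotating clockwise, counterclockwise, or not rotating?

Near P at (0.5, -1.5) the arrows circulate counterclockwise. The curl (z-component) there is about +5; positive curl means counterclockwise rotation.

counterclockwise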